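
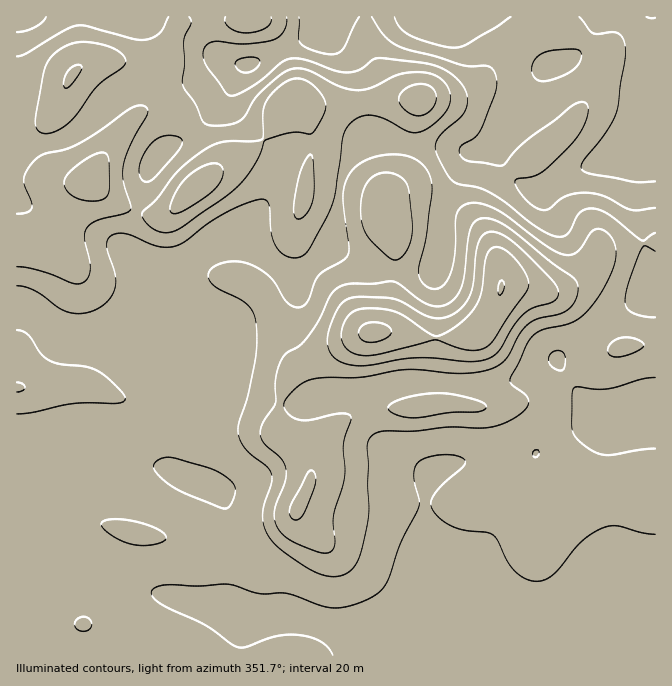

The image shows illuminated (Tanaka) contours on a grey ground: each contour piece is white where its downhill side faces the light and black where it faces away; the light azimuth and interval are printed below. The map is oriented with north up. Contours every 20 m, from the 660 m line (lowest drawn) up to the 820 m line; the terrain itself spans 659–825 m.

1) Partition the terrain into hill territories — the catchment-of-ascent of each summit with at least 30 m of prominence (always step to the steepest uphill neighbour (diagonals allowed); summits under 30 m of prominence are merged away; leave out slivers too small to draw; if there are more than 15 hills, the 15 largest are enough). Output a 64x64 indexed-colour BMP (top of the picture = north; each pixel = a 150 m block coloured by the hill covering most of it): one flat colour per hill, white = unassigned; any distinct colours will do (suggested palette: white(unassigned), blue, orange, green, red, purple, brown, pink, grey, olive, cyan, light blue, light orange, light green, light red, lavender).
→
<image width="64" height="64" href="data:image/bmp;base64,Qk12CAAAAAAAAHYAAAAoAAAAQAAAAEAAAAABAAQAAAAAAAAIAAATCwAAEwsAABAAAAAAAAAA////ALR3HwAOf/8ALKAsACgn1gC9Z5QAS1aMAMJ34wB/f38AIr28AM++FwDox64AeLv/AIrfmACWmP8A1bDFABERERERERERERERERERERERERERERERERERERERERERERERERERERERERERERERERERERERERERERERERERERERERERERERERERERERERERERERERERERERERERERERERERERERERERERERERERERERERERERERERERERERERERERERERERERERERERERERERERERERERERERERERERERERERERERERERERERERERERERERERERERERERERERERERERERERERERERERERERERERERERERERERERERERERERERERERERERERERERERERERERERERERERERERERERERERERERERERERERERERERERERERERERERERERERERERERERERERERERERERERERERERERERERERERERERERERERERERERERERERERERERERERERERERERERERERERERERERERERERERERERERERERERERERERERERERERERERERERERERERERERERERERERERERERERERERERERERERERERERERERERERERERERERERERERERERERERERERERERERERERERERERERERERERERERERERERERERERERERERERERERERERERERERERERERERERERERERERERERERERERERERERERERERERERERERERERERERERERERERERERERERERERERERERERERERERERERERERERERERERERERERERERERERERERERERERERERERERERERERERERERERERERERERERERERERERERERERERERERERERERERERERERERERERERERERERERERERERERERERERERERERERERERERERERERERERERERERERERERERERERERERERERERERERERERERERERERERERERERERERERERERERERERERERERERERERERERERERERERERERERERERERERERERERERERERERERERERERERERERERERERERERERERERERERERERERERERERERERERERERERERERERERERERERERERERERERERERERERERERERERERERERERERERERERERERERERERERERERERERERERERERERERERERERERERERERERERERERERERERERERERERERERERERERERERERERERERERERERERERERERERERERERERERERERERERERERERERERERERERERERERERERERERERERERERERERERERERERERERERERERERERERERERERERERERERERERERERERERERERERERERERERETMzMzMzERERERERERERERERERERERERERERERERERETMzMzMzMRERERERERERERERERERERERERERERERERETMzMzMzMxEREREREREREREREREREREREREREREREREzMzMzMzMzERERERERERERERERERERERERERERERERETMzMzMzMzMRERERERERERERERERERERERERERERERERMzMzMzMzMyEREREREREREREREREREREREREREREREREzMzMzMzMyIhEREREREiERERERERERERERERERERERETMzMzMzMyIiIREREREiIhERERERERERERERERERERERMzMzMzMyIiIiERERIiIiIREREREREREREREREREREREzMzMzMzIiIiIiEREiIiIhERERERERERERERERERERETMzMzMzMiIiIiIiIiIiIiIRERERERERERERERERERERMzMzMzMzIiIiIiIiIiIiIhEREREREREREREREREREREzMzMzMzMiIiIiIiIiIiIiERERERERERERERERERERETMzMzMzMyIiIiIiIiIiIiIRERERERERERERERERERERMzMzMzMzMiIiIiIiIiIiIhEREREREREREREREREREREzMzMzMzMyIiIiIiIiIiIiIRERERERERERERERERERETMzMzMzMzIiIiIiIiIiIiIhERERERERERERERERERERMzMzMzMzMyIiIiIiIiIiIiEREREREREREREREREREREzMzMzMzMzMiIiIiIiIiIiIhERERERERERERERERERESIiMzMzMzMzIiIiIiIiIiIiIREiIiIiIhERERERERERIiIiMzMzMzMzIiIiIiIiIiIiIiIiIiIiIREREREREREiIiIjMzMzMzMyIiIiIiIiIiIiIiIiIiIiERERERERESIiIiIzMzMzMzMiIiIiIiIiIiIiIiIiIiIhERERERERIiIiIiMzMzMzMzIiIiIiIiIiIiIiIiIiIiEREREREREiIiIiIjMzMzMzMiIiIiIiIiIiIiIiIiIiIhERERERESIiIiIiIiIiIjMzIiIiIiIiIiIiIiIiIiIiERERERERIiIiIiIiIiIiIjMiIiIiIiIiIiIiIiIiIiIhEREREREiIiIiIiIiIiIiIREiIiIiIiIiIiIiIiIiIiERERERESIiIiIiIiIiIiIREREiIiIiIiIiIiIiIiIiIRERERERIiIiIiIiIiIiIhEREREiIiIiIiIiIiIiIiIREREREREiIiIiIiIiIiIhEREREREiIiIiIiIiIiIiIhERERERESIiIiIiIiIiIiERERERERIiIiIiIiIiIiIiERERERER"/>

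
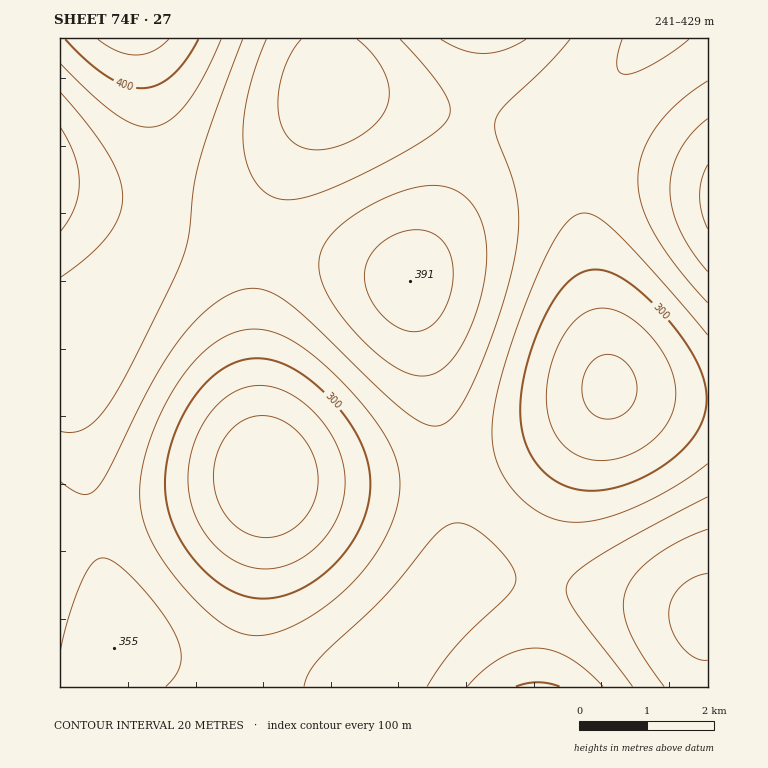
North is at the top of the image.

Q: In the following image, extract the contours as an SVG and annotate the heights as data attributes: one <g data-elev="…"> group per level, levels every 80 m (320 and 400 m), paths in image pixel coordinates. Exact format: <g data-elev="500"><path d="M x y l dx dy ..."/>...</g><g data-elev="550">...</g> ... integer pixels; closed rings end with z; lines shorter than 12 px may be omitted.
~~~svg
<g data-elev="320"><path d="M467 687l16-16 17-12 18-8 17-3 15 2 17 7 17 12 19 18"/><path d="M245 634l-17-7-19-14-22-22-20-24-13-21-8-18-5-19-1-20 4-27 9-31 14-30 17-27 17-19 18-15 19-9 18-2 21 4 22 12 25 20 28 27 22 27 15 24 9 22 2 22-4 25-12 27-16 26-22 24-27 22-29 16-25 8z"/><path d="M708 464l-37 25-43 21-34 10-15 2-13 0-16-4-13-7-14-10-11-12-9-14-6-13-4-15-1-16 2-23 7-29 12-39 15-44 14-32 14-26 11-16 11-8 6-1 9 2 8 5 12 9 41 43 54 63"/><path d="M357 39l16 16 12 18 4 17-2 17-10 15-18 14-21 10-21 4-15-3-11-6-8-12-4-15-1-20 5-21 7-19 11-15"/><path d="M689 39l-15 12-20 13-16 7-11 3-7-2-3-6 1-12 4-15"/></g><g data-elev="400"><path d="M65 39l21 21 20 16 19 9 16 3 16-3 15-9 13-15 13-22"/></g>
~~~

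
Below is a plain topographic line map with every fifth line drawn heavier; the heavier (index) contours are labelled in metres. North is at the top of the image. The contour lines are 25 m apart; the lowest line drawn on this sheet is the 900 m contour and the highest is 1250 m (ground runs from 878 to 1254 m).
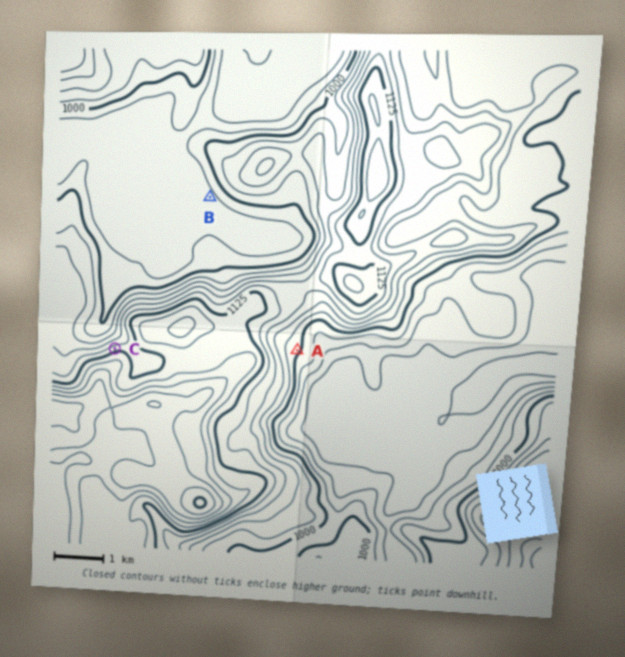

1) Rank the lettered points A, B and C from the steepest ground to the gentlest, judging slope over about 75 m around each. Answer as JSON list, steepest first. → ["C", "A", "B"]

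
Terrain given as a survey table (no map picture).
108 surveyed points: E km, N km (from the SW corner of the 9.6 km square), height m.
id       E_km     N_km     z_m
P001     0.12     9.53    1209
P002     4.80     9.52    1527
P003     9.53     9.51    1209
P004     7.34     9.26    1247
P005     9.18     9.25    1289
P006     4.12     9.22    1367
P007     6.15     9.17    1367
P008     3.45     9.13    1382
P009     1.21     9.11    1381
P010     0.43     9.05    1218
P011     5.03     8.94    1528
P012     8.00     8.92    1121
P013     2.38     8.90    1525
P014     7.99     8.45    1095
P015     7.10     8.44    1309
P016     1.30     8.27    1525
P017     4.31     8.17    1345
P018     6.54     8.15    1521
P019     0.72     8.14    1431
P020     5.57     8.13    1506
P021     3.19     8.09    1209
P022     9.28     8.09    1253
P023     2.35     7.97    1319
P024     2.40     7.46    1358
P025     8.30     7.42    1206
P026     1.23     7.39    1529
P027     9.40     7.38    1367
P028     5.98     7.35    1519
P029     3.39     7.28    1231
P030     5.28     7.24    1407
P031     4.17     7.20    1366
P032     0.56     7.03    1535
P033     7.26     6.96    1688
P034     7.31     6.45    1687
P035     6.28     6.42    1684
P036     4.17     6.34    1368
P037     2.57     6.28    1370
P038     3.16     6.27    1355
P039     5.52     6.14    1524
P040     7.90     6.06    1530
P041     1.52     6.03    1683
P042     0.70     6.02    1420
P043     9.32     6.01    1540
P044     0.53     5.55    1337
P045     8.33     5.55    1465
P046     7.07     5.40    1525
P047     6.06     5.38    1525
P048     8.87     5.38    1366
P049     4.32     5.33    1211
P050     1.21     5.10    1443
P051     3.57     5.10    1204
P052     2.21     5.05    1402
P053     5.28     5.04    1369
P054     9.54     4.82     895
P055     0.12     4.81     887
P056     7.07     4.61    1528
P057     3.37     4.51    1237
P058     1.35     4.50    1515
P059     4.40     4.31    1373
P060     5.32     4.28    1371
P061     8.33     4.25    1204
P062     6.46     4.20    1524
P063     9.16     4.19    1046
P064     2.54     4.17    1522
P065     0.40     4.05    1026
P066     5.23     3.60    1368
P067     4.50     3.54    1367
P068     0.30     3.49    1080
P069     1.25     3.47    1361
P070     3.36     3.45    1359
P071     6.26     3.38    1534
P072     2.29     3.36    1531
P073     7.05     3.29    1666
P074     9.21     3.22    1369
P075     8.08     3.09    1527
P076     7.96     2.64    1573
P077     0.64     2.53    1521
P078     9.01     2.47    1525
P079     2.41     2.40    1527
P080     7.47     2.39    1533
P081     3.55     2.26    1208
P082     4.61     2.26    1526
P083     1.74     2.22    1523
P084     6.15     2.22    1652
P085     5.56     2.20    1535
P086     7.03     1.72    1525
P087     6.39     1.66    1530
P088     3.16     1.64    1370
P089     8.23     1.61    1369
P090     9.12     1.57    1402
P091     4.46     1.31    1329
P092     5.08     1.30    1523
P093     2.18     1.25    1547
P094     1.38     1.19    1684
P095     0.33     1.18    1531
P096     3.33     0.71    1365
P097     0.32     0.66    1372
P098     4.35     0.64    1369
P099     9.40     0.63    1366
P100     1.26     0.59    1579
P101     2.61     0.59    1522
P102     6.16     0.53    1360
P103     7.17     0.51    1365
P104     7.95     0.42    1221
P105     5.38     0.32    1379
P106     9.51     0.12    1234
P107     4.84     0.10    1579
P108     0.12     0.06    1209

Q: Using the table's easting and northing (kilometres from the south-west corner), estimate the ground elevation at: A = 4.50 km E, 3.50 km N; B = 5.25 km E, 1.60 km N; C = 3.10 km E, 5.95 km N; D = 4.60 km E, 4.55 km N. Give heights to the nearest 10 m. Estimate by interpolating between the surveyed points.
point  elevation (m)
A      1370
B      1520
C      1360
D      1370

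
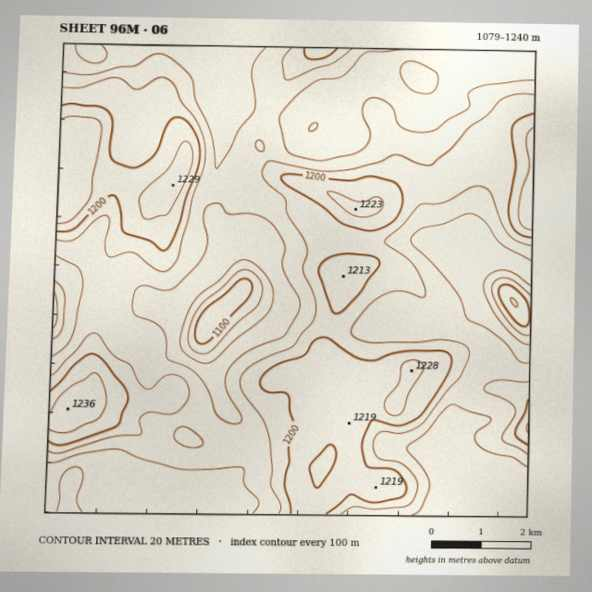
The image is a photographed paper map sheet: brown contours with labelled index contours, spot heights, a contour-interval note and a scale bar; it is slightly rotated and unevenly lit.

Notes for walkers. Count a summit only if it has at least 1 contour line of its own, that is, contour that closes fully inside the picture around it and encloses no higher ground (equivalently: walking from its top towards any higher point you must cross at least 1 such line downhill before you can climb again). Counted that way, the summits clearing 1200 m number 4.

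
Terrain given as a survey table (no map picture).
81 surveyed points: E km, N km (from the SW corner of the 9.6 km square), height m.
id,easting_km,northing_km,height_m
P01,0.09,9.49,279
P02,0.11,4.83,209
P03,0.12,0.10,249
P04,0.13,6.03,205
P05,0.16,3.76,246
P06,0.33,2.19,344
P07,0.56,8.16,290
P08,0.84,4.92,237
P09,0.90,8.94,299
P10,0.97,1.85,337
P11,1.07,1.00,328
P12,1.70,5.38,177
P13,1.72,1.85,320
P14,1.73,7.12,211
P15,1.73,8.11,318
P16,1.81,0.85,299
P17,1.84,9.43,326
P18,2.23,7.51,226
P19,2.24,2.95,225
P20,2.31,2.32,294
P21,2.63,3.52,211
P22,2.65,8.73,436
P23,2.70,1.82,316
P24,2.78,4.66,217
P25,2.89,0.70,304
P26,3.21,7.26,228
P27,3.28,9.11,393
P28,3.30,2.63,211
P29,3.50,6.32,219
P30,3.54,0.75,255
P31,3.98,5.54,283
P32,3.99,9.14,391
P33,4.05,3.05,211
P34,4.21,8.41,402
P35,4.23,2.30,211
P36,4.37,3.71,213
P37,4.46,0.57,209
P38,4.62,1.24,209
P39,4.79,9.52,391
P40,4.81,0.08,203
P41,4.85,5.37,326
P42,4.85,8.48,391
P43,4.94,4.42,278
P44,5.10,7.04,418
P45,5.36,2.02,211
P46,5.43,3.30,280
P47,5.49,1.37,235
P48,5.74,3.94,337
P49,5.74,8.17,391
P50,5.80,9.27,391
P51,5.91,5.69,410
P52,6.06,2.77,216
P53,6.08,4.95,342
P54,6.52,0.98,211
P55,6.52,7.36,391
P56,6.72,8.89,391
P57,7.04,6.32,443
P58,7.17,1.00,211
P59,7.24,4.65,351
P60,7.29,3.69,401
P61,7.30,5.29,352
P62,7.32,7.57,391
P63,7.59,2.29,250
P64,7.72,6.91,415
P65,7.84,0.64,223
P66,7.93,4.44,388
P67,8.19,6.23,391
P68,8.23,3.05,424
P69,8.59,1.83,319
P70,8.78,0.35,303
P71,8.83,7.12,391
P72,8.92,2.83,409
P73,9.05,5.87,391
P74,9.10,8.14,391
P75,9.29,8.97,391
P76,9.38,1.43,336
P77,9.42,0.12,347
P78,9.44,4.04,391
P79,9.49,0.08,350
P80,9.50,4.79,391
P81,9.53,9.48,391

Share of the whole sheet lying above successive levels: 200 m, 96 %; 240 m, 70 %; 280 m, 60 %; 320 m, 47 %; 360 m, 35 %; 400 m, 9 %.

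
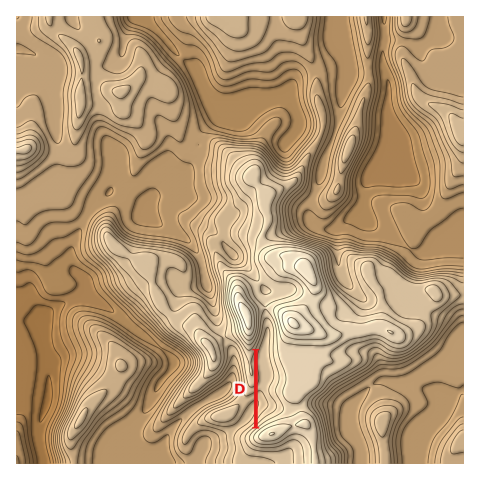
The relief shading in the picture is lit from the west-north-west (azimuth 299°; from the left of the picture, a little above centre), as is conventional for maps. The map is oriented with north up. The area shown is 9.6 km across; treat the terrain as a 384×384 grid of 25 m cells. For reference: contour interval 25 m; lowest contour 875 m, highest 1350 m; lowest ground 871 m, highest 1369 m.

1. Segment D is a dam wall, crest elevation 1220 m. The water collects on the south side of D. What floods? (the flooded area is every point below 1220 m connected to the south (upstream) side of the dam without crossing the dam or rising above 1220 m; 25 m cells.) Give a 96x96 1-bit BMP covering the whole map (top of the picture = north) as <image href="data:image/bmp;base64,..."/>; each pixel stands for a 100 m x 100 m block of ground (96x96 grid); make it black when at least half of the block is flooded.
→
<image width="96" height="96" href="data:image/bmp;base64,Qk2+BAAAAAAAAD4AAAAoAAAAYAAAAGAAAAABAAEAAAAAAIAEAAATCwAAEwsAAAIAAAAAAAAA////AAAAAAAAAAAAAAAAAAAAAAAAAAAAAAAAAAAAAAAAAAAAAAAAAAAAAAAAAAAAAAAAAAAAAAAAAAAAAAAAAAAAAAAAAAAAAAAAAAAAAAAAAAAAAAAAAAAAAAAAAAAAAAAAAAAAAAAAAAAAAAAAAAAAAAAAAAAAAAAMAAAAAAAAAAAAAAAPAAAAAAAAAAAAAAAPgAAAAAAAAAAAAAAPgAAAAAAAAAAAAAAPAAAAAAAAAAAAAAAPAAAAAAAAAAAAAAAOAAAAAAAAAAAAAAAPAAAAAAAAAAAAAAAPAAAAAAAAAAAAAAAPAAAAAAAAAAAAAAAPAAAAAAAAAAAAAAAPAAAAAAAAAAAAAAAOAAAAAAAAAAAAAAAOAAAAAAAAAAAAAAAOAAAAAAAAAAAAAAAOAAAAAAAAAAAAAAAOAAAAAAAAAAAAAAAOAAAAAAAAAAAAAAAGAAAAAAAAAAAAAAAGAAAAAAAAAAAAAAAGAAAAAAAAAAAAAAAEAAAAAAAAAAAAAAAAAAAAAAAAAAAAAAAAAAAAAAAAAAAAAAAAAAAAAAAAAAAAAAAAAAAAAAAAAAAAAAAAAAAAAAAAAAAAAAAAAAAAAAAAAAAAAAAAAAAAAAAAAAAAAAAAAAAAAAAAAAAAAAAAAAAAAAAAAAAAAAAAAAAAAAAAAAAAAAAAAAAAAAAAAAAAAAAAAAAAAAAAAAAAAAAAAAAAAAAAAAAAAAAAAAAAAAAAAAAAAAAAAAAAAAAAAAAAAAAAAAAAAAAAAAAAAAAAAAAAAAAAAAAAAAAAAAAAAAAAAAAAAAAAAAAAAAAAAAAAAAAAAAAAAAAAAAAAAAAAAAAAAAAAAAAAAAAAAAAAAAAAAAAAAAAAAAAAAAAAAAAAAAAAAAAAAAAAAAAAAAAAAAAAAAAAAAAAAAAAAAAAAAAAAAAAAAAAAAAAAAAAAAAAAAAAAAAAAAAAAAAAAAAAAAAAAAAAAAAAAAAAAAAAAAAAAAAAAAAAAAAAAAAAAAAAAAAAAAAAAAAAAAAAAAAAAAAAAAAAAAAAAAAAAAAAAAAAAAAAAAAAAAAAAAAAAAAAAAAAAAAAAAAAAAAAAAAAAAAAAAAAAAAAAAAAAAAAAAAAAAAAAAAAAAAAAAAAAAAAAAAAAAAAAAAAAAAAAAAAAAAAAAAAAAAAAAAAAAAAAAAAAAAAAAAAAAAAAAAAAAAAAAAAAAAAAAAAAAAAAAAAAAAAAAAAAAAAAAAAAAAAAAAAAAAAAAAAAAAAAAAAAAAAAAAAAAAAAAAAAAAAAAAAAAAAAAAAAAAAAAAAAAAAAAAAAAAAAAAAAAAAAAAAAAAAAAAAAAAAAAAAAAAAAAAAAAAAAAAAAAAAAAAAAAAAAAAAAAAAAAAAAAAAAAAAAAAAAAAAAAAAAAAAAAAAAAAAAAAAAAAAAAAAAAAAAAAAAAAAAAAAAAAAAAAAAAAAAAAAAAAAAAAAAAAAAAAAAAAAAAAAAAAAAAAAAAAAAAAAAAAAAAAAAAAAAAAAAAAAAAAAAAAAAAAAAAAAAAAAAAAAAAAAAAA="/>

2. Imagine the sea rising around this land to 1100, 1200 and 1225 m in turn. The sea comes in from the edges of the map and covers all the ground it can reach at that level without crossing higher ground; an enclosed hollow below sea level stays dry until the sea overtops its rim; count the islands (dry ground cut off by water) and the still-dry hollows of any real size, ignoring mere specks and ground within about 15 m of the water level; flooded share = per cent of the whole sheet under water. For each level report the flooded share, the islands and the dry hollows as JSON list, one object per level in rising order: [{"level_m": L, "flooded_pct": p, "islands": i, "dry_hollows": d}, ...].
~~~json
[{"level_m": 1100, "flooded_pct": 63, "islands": 2, "dry_hollows": 0}, {"level_m": 1200, "flooded_pct": 87, "islands": 1, "dry_hollows": 0}, {"level_m": 1225, "flooded_pct": 90, "islands": 1, "dry_hollows": 0}]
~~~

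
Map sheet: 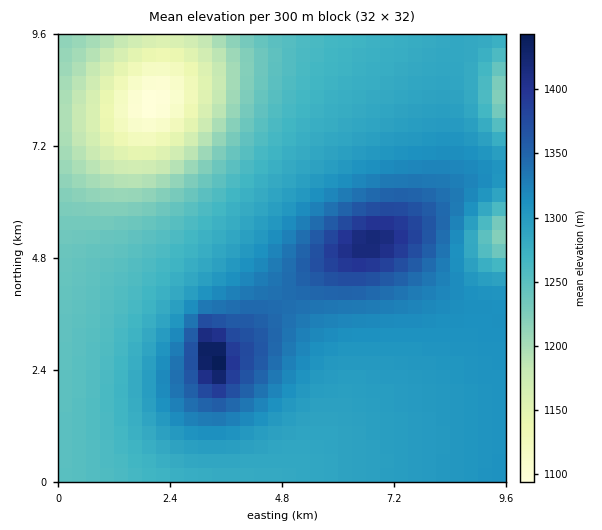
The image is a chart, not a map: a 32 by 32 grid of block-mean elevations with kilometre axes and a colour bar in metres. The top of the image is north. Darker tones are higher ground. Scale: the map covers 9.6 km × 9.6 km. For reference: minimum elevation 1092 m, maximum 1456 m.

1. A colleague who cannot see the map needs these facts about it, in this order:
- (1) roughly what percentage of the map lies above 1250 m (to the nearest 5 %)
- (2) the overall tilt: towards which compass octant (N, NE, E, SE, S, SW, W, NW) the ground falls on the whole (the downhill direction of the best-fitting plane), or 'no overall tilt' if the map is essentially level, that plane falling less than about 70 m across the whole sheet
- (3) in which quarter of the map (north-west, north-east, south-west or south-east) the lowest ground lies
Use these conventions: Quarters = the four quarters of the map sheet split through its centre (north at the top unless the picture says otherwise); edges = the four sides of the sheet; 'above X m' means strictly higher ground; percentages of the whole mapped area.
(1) About 80 % of the map lies above 1250 m.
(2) Overall the map slopes down towards the north-west.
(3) Look to the north-west quarter for the lowest ground.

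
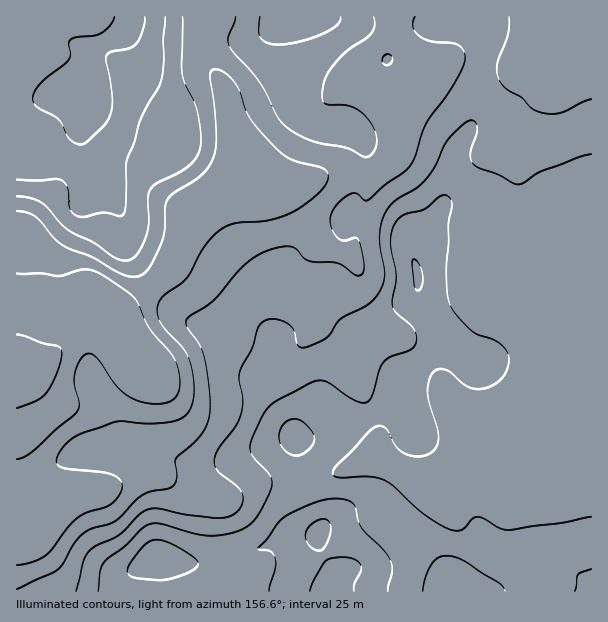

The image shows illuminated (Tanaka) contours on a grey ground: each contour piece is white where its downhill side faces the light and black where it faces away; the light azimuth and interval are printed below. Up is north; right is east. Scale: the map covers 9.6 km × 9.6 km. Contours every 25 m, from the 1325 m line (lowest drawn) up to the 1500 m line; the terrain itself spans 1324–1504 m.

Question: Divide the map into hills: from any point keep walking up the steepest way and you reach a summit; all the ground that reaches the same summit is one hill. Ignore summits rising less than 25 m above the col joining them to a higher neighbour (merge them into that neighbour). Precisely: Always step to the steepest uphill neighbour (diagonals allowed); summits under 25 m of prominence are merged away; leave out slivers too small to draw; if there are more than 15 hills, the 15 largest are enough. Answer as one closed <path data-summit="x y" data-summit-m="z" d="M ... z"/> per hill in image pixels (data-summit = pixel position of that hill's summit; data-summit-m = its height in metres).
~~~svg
<path data-summit="329 591" data-summit-m="1504" d="M591 16l-195 0 2 16 16 18 0 10-6 17 0 36-18 45-16 20-27-6-12 0-32 10-48 22-27 0-15 6-9 6-22 21-19 36-22 22-19 15-21 9-9-3-12 3 0-17-3-2-11-2-31-12-19 1 1 305 388 0 5-23 2-30 22-33 5-30 19-17 14-19 23-24 18-12 10-9 18-27 17-18 0 60-26 63-21 30-7 24-2 21 6 10 18 21 4 13 62-1z"/><path data-summit="83 92" data-summit-m="1464" d="M207 16l-191 1 1 269 18 0 45 15 0 18 7-3 9 3 9-1 17-8 12-9 29-28 19-36 23-22 21-51 3-15 0-39-3-17-4-10-11-14-7-19 0-17z"/><path data-summit="282 21" data-summit-m="1432" d="M395 16l-187 1-4 16 0 17 7 19 11 14 4 10 3 17 0 39-3 15-20 45 0 7 16-11 38-3 67-28 20-2 27 6 8-8 8-12 18-45 0-36 6-17 0-10-16-18z"/><path data-summit="456 591" data-summit-m="1494" d="M558 350l-17 18-18 27-10 9-18 12-23 24-14 19-19 17-5 30-22 33-2 30-4 15 1 8 122-1-3-12-18-21-6-10 0-14 9-31 6-11 11-10 30-72z"/>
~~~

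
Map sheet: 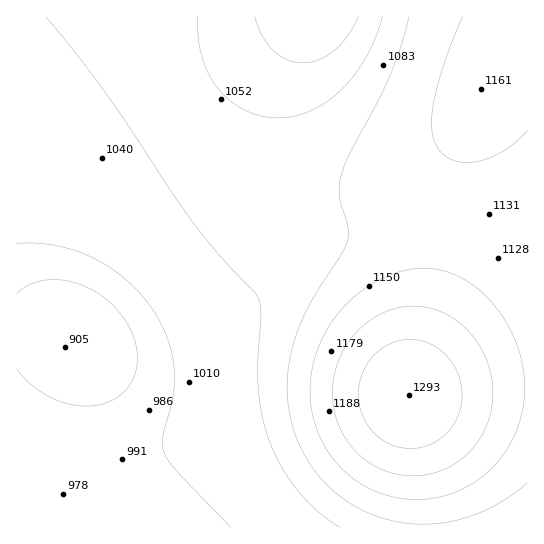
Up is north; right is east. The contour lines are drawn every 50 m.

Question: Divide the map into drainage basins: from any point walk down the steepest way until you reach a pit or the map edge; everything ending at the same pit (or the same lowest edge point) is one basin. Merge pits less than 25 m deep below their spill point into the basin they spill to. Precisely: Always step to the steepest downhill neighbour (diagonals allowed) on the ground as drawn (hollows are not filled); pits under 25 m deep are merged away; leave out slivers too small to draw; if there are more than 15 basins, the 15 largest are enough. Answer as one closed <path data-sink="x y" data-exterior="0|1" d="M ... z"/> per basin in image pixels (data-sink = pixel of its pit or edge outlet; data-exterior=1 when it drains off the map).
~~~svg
<path data-sink="65 347" data-exterior="0" d="M527 16l-28 1-7 38-17 51-15 25-25 26-21 15-23 11-21 6-25 4-39-1-32-8-37-19-26-20-23-26-19-29-16-37-8-37-129 1 1 511 407-1-3-54-12-78 54-6 65-3z"/><path data-sink="311 17" data-exterior="1" d="M498 16l-352 0-1 6 12 41 18 36 18 27 29 29 28 18 28 12 28 7 39 1 30-5 39-16 21-15 20-19 14-21 11-24 16-54z"/><path data-sink="527 527" data-exterior="1" d="M527 387l-64 2-54 6 12 78 4 55 103-1z"/>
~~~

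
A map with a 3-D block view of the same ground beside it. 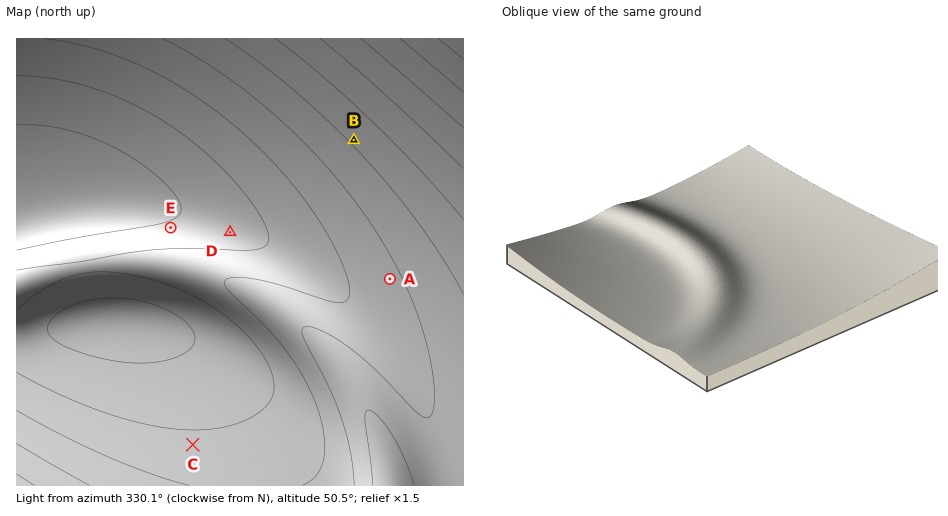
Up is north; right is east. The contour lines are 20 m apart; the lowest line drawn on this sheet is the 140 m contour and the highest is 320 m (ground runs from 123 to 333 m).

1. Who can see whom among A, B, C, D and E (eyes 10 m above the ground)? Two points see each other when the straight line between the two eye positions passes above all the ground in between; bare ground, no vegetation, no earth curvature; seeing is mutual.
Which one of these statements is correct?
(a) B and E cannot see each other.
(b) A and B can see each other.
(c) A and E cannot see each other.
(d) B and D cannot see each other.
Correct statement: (b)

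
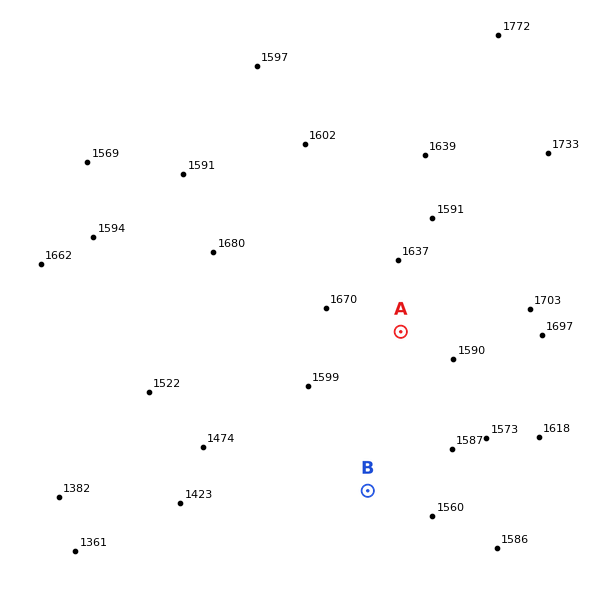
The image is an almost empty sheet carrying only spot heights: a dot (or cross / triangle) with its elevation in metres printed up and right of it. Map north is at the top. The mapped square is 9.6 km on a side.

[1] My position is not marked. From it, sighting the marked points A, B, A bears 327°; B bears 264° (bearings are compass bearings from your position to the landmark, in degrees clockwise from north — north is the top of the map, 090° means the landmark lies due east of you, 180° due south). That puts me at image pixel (495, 477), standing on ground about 1570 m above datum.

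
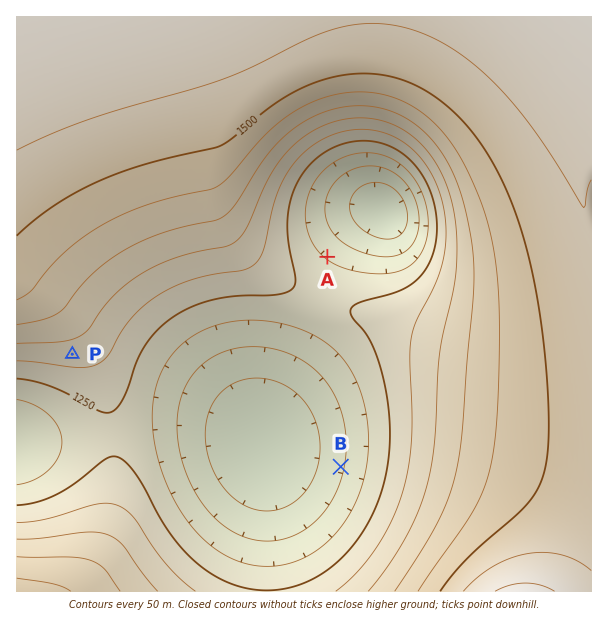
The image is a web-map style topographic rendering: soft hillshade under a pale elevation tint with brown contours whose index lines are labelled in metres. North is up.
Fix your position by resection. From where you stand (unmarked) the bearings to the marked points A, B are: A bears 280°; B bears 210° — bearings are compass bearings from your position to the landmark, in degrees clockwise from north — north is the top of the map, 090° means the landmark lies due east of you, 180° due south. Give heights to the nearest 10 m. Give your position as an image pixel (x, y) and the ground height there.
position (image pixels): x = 450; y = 278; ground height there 1330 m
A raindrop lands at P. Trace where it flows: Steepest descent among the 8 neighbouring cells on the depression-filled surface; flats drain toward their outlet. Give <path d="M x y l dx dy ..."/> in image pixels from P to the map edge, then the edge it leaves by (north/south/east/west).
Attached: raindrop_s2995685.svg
<path d="M72 354l0 35-48 48-3 1-4 0"/>
exit: west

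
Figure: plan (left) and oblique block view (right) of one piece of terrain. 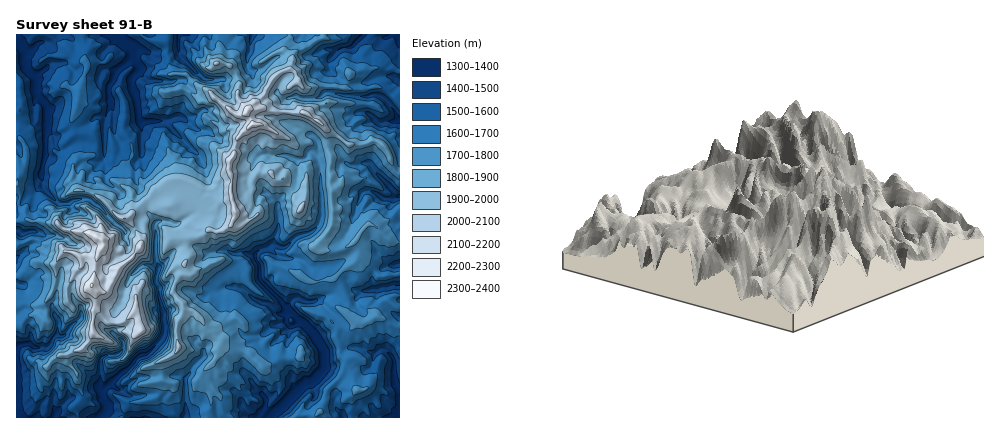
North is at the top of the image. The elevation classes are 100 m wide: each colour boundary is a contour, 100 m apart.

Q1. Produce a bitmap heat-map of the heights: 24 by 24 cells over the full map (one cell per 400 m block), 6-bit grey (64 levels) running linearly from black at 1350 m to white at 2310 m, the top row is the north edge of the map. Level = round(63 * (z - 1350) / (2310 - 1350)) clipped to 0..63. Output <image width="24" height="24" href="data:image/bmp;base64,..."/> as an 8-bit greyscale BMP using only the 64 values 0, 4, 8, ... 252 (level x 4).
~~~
<image width="24" height="24" href="data:image/bmp;base64,Qk12BgAAAAAAADYEAAAoAAAAGAAAABgAAAABAAgAAAAAAEACAAATCwAAEwsAAAABAAAAAAAAAAAAAAEBAQACAgIAAwMDAAQEBAAFBQUABgYGAAcHBwAICAgACQkJAAoKCgALCwsADAwMAA0NDQAODg4ADw8PABAQEAAREREAEhISABMTEwAUFBQAFRUVABYWFgAXFxcAGBgYABkZGQAaGhoAGxsbABwcHAAdHR0AHh4eAB8fHwAgICAAISEhACIiIgAjIyMAJCQkACUlJQAmJiYAJycnACgoKAApKSkAKioqACsrKwAsLCwALS0tAC4uLgAvLy8AMDAwADExMQAyMjIAMzMzADQ0NAA1NTUANjY2ADc3NwA4ODgAOTk5ADo6OgA7OzsAPDw8AD09PQA+Pj4APz8/AEBAQABBQUEAQkJCAENDQwBEREQARUVFAEZGRgBHR0cASEhIAElJSQBKSkoAS0tLAExMTABNTU0ATk5OAE9PTwBQUFAAUVFRAFJSUgBTU1MAVFRUAFVVVQBWVlYAV1dXAFhYWABZWVkAWlpaAFtbWwBcXFwAXV1dAF5eXgBfX18AYGBgAGFhYQBiYmIAY2NjAGRkZABlZWUAZmZmAGdnZwBoaGgAaWlpAGpqagBra2sAbGxsAG1tbQBubm4Ab29vAHBwcABxcXEAcnJyAHNzcwB0dHQAdXV1AHZ2dgB3d3cAeHh4AHl5eQB6enoAe3t7AHx8fAB9fX0Afn5+AH9/fwCAgIAAgYGBAIKCggCDg4MAhISEAIWFhQCGhoYAh4eHAIiIiACJiYkAioqKAIuLiwCMjIwAjY2NAI6OjgCPj48AkJCQAJGRkQCSkpIAk5OTAJSUlACVlZUAlpaWAJeXlwCYmJgAmZmZAJqamgCbm5sAnJycAJ2dnQCenp4An5+fAKCgoAChoaEAoqKiAKOjowCkpKQApaWlAKampgCnp6cAqKioAKmpqQCqqqoAq6urAKysrACtra0Arq6uAK+vrwCwsLAAsbGxALKysgCzs7MAtLS0ALW1tQC2trYAt7e3ALi4uAC5ubkAurq6ALu7uwC8vLwAvb29AL6+vgC/v78AwMDAAMHBwQDCwsIAw8PDAMTExADFxcUAxsbGAMfHxwDIyMgAycnJAMrKygDLy8sAzMzMAM3NzQDOzs4Az8/PANDQ0ADR0dEA0tLSANPT0wDU1NQA1dXVANbW1gDX19cA2NjYANnZ2QDa2toA29vbANzc3ADd3d0A3t7eAN/f3wDg4OAA4eHhAOLi4gDj4+MA5OTkAOXl5QDm5uYA5+fnAOjo6ADp6ekA6urqAOvr6wDs7OwA7e3tAO7u7gDv7+8A8PDwAPHx8QDy8vIA8/PzAPT09AD19fUA9vb2APf39wD4+PgA+fn5APr6+gD7+/sA/Pz8AP39/QD+/v4A////AAwYECggCCAsLDgsRFRAGAwMOExIMDAgDBQ0LDAsCCBAUFREWFxELBgcCCBESFQ4FBRQUFw4FBhMaGhMaGhUOEw8GAgkTExAECRcfHxwOEgsaIhsXHRkWGBQUDAQTEg0GBQgTIioiGx4LGSUaHxwXFBEUCQcTDwsKEBUPFCwqJzIiESMhIBoWDwkHAw8WFhMTFRoVHiYuLDEcESYiGhgVDwQFERUXFxgSFRkeJzI0Ki4aGyIYFBMPCgYJDhMVEBARERYgKjg2LCcaHyMdFRIRBxEVFhYVEg0LExklKzMzMiQXHykjHhYQCxQVFRYXGBMMEBgmLDE5LC8eJCchGhUMCAsUHR0bGxUUDBEfKzY2JiogJicpKCccFBEUFh8bHRsYFBYjICYjJyoiJCYnKDArIRYjGxwbGBoVEBASFRoiISUmKCcnKC8nIBonIB0bExALEQgQHRwaGxsiJycmKC4mISQkHx4dFBAMEwYNFhQQEhIWICEbJC8lJychHh4bFQ8YEQcJEBANDw0PFxUVIy8mIiAfGh8cGRgbDwYIDg8LDQoMEA4WHCktKSskHiQhHRwTDQUHEA0HCwUFBwsUHio1MSckKicYEwoGDAMFEBAHCQQMEREaJS41MSgoJSAYEQ8JCQMNERAGCAMPFxogIyMjKSYmIBcVEA0NBQMLDg8GAwIJEhQTHB8YICopGBAWFA8KAgcJDQ8JBQEGDQkYIh0TGyAhFAsODg0JAgUICwwGAgQJDAcQFRUOExkYFxIKBgcEA=="/>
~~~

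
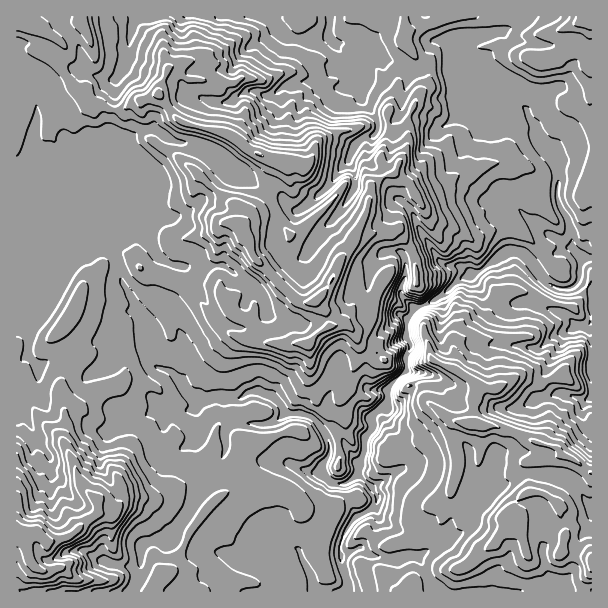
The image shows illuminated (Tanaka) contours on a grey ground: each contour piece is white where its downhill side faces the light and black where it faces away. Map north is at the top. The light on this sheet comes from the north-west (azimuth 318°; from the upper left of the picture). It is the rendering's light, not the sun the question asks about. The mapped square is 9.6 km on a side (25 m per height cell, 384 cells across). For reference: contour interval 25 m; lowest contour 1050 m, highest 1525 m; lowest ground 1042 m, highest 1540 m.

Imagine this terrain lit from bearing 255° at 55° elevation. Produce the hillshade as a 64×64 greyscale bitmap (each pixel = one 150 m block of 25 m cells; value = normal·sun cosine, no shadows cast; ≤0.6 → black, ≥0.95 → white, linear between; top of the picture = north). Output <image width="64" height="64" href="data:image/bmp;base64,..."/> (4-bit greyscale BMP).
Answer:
<image width="64" height="64" href="data:image/bmp;base64,Qk12CAAAAAAAAHYAAAAoAAAAQAAAAEAAAAABAAQAAAAAAAAIAAATCwAAEwsAABAAAAAAAAAAAAAAABEREQAiIiIAMzMzAERERABVVVUAZmZmAHd3dwCIiIgAmZmZAKqqqgC7u7sAzMzMAN3d3QDu7u4A////AKmYiZh4dnq5iJmIiZmZmad5qJzcy7p3q7qqqqqqqry6zKh5hmZkSLuIiIiZmZial4umjcu6qni8uZmaq6mavN7cmHUiNWZou5d4iIiZmZqXm4Stu6iZit3Kh4q8uYqq79pWhjA3qGiqiIeIiZmZmoi6ZLyZmaqru7uoiby3nKneuIc0VnqlR6mZmImZmZmZmrlVq7zKmqq6u8uonKacqKuZqWVFaYNImZqpiZmZmamaqWWsvLqqqaq8y7mbl5uniZmFaYRIc0iZmqmJmZmZqqqqdJy5mqqqmau7y6l4q6dnd1N6p2hyJ5mJqpiZmZmqqpmFWqeLy6qqq6zcuHiql2Y1VZuZqHQUeIiaqYmZmaqqmZdGqb3Lqqqqq8yoiKqXVTVnqZu4djNoiImpmZmZqqqZh3hnzsu6qpmqvKmZqpZWM1iqzbdmQ1eIeKqZmZmqqYd2eFTO27q7mamru6mpdXkzWKzrdXhCRoiImqmZmZmHZDaISO7KqryomZq7qXdnrDNYvthVmCFHiIiaqpmZiHUzioeszcqqvLiZmruoiJrNM2nOtEimIleJiZmqmYiHZljdRc7Ku7q9yJmau6mau8o1id6DR4U0aJmZmZqoiIiZdsw0ztqqur3JmZq8uqqqYSaL7EI2h2Z4mZmZmqmJmaqGinau2qqrzbiamru7upQARq3YM0aZh3iZmaqauZiZqpR6lo3aqqvNqaqavMuXQBR4vbY0aJmYiJmZmpqoiJmpYpyVa8urvMy7upqqhmUyRprLl1aIiZmImYiamIiImpc3y5VJy8zM3cy5dlRGdkRXmqmpeIiJmYmYiKqZmZhnmKzLkzmr3t3bmYZDRWiXVWmqmrmHeJmYiJiImpiZl1m8y6qFVnz/7aeKpkZ3iZdlV7mbuXeImZiJmHiZmZmHndu5mpiFTP/riKu4eGZol3d1qZu3aJmZiJmGirqqh5rN3Kmap1Rd7amZrMmYZGiHmmGYm6h4mZmIiHerqqmZm7zMqIqoiEXKmazMpniGVoqnAJiaqYiZqYdnmruqqpmqvM2mebqakwjv7rdFeIdUaZQAmaqqmZmahnmqqru6mavMzKVpu6uiC//IZFaIdlRYlhCJqqqZmJmGm6qau7uqu8y7lFm7qoEI/2WGZ4h1RXd4MHq6mZmYmXebqZvMzMu7u7uESMyHQAj/WJZ4h3d3dmdTiryoiIiZd6upq8zMqqmqmZhnumVQDPxJmHd3iIYzZ2aavLl4iJmHq6qrzLqqmaqau6mGZSEM+DiXZVZ4hlRGiJmry4eIiIirqrzLu6mZqrvLmGV3EAvGJ6dVZ4iGVXmFmZq7l3iIirqqvLvKmZm8zLl1Z4gQJahZp0WIiId4mVGZmryoeIeLuqvLvMmJmt3KqVR4iEApg2uWR6mImXZnVJmZq7l3eKuqu7q8uYid7Haqc1iJcG6hA5dZyph0I3mamZmruod5vLq6mbunit7XV6ulN4qiLbIANpy4h0JbqJyZmZq6mHrMmYiau5i97XRoq8g1eaYqoQA2m6iHNbyVnJmZmaqpi8p3maq7q9/XRomrykNol0qABHioeZda2nV6mZmZmZmbqXm6qry87pNYmZvLdFaHilBZd5dGmbyndpqZmZmZmaqpi8qqzc3rVIqYmrunVomYArpolkWLyod5vJmZmZmZmambuqvezMlEi5d5qrl3iXIJt3h2Z5qXeJrLmZmZmZmZmaqqrO7Lp1WJiHeauoaIcEuWZVZ4mYiaicuZmZmZmZmZmqq97bqYZXdpqHm7lVdim2RVVoiYirlr2pmZmZmZmZmau7zMu6hmZnmqhqy2NljII1VXiImqpo3KiZmZmZmZmZq8y7zKhmd4l3qnfMYUnKMUVWiJmqqGvcuJmZmZmZmZmrzcu5dniZqnZ6pq2DerYTVmeImaqoa9y4mZmZmZmZmave24Zom7u6hkaYnZaJgxRneIiaqahqzMiZqZmZmZmZrN7IVom8zMqVIma8iqdDNXiIiJmZl2rLyJqpmZmZmZq97IVoq93cqpUAJsuqpyNVaJmZmYh2ervImqmZmZmZq83Id5rN7Jd2dyAlq7qIIVZniJmZh2ebu7iaqZmZmZq8uYmavO2lNFZ5USSKqYhQR3d4mZl3eaurt5qpmZmpq8uZu7zdyCI1ZppiNWeqqnEnmHiZmYeKqqvHiqmpmZq7ur3cu6lkMzZ3mENodVq6ciaZiJmZiJqqu8iKuqqqm7u6vthmZmZTRoiHMlZle7mFRneJmZmZqqu7uIq5q7qavLm8hWd2aHI2iHZFd3e9l6dWVomZmZmqu7u4mqmruWe9u7hXh4iJYkeYdleIicyYuURXmZmZmqq7qqiaqruWV7yrtViaqWVWd4h2aImau5mqZEeZmZmqqrq7uqqruYVYqqy3eaqYh2hkV4iImZmrqZmEN5mZqqu6qszKqruYeIiazMqImYZ4dEZmZ3iZibqpmpVImaqrzMqZvMqruoiadorN24eIhkVDVnZniZiaqqqrhViaq7zcupiru7uqmKpWes3aeIh0M1ZWd3iIeKqau7l1aaqrvMupmZqruruIuEZ5zMhXiGQyV2aImIeKqqvMlVd5qqqqupqqqqu7uXq2R2i8t0eGVFVVZ5mYeLuqq8uFaJmqqqq7u6qru6mInJNHZ6uVN3RFZWVXqql5u6qqu5eIiaqqq7u7u7u5mYi8cldmiHVFVEVlVnq6qXi7qqmrh6qZmqmZqqqr3L"/>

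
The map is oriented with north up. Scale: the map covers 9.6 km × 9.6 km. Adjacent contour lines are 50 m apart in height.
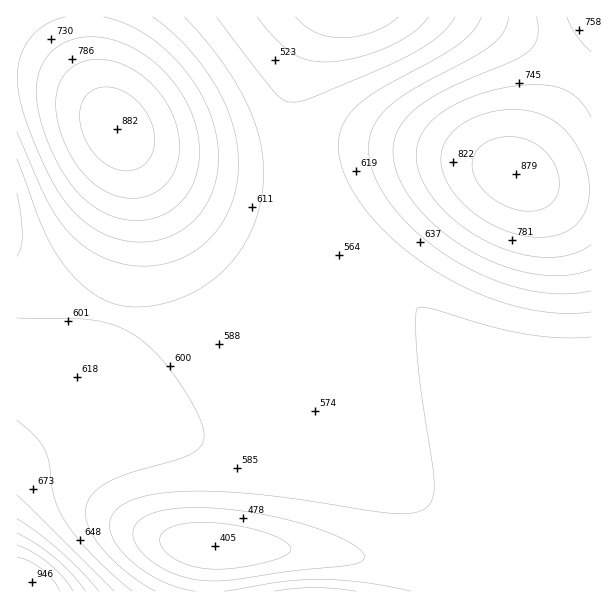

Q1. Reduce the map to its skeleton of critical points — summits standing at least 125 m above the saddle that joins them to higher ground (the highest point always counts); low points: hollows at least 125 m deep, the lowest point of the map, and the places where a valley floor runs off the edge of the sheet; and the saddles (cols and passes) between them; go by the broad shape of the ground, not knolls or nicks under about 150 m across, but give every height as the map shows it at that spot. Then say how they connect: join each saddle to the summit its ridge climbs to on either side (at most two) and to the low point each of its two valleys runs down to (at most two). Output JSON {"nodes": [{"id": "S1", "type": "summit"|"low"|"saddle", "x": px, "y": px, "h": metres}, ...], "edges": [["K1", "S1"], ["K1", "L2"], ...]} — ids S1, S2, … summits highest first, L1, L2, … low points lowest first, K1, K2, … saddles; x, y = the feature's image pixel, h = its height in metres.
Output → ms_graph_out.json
{"nodes": [
{"id": "S1", "type": "summit", "x": 30, "y": 581, "h": 946},
{"id": "S2", "type": "summit", "x": 117, "y": 129, "h": 882},
{"id": "S3", "type": "summit", "x": 516, "y": 174, "h": 879},
{"id": "L1", "type": "low", "x": 215, "y": 546, "h": 405},
{"id": "L2", "type": "low", "x": 347, "y": 17, "h": 412},
{"id": "K1", "type": "saddle", "x": 584, "y": 74, "h": 737},
{"id": "K2", "type": "saddle", "x": 113, "y": 314, "h": 598},
{"id": "K3", "type": "saddle", "x": 299, "y": 173, "h": 567}],
"edges": [["K1", "S3"], ["K1", "L1"], ["K1", "L2"], ["K2", "S1"], ["K2", "S2"], ["K2", "L1"], ["K3", "S2"], ["K3", "S3"], ["K3", "L1"], ["K3", "L2"]]}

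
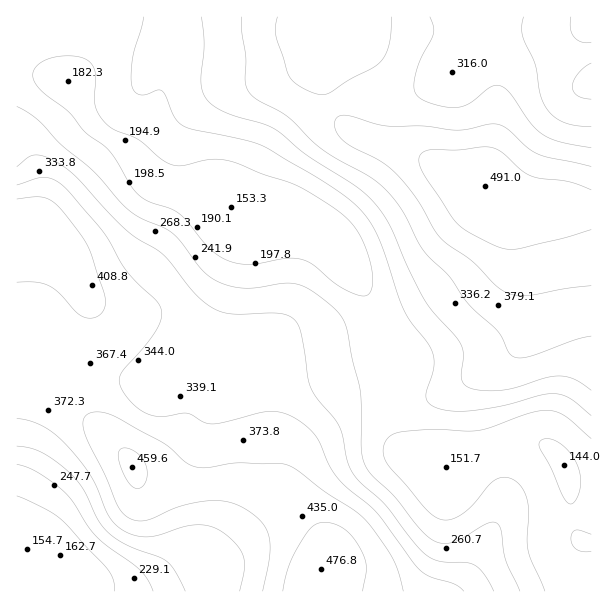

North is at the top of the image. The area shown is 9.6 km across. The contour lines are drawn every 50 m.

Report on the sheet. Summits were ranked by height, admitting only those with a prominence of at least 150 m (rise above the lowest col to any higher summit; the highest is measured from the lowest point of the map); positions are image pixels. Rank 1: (485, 186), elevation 491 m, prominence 347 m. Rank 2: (321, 567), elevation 477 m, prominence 247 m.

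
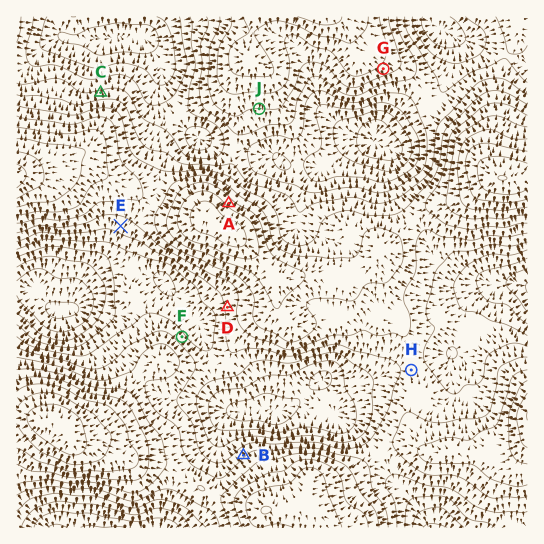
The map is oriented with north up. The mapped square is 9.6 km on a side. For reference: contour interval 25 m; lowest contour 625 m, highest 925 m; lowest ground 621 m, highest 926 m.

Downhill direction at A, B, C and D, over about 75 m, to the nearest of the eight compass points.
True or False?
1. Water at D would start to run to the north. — False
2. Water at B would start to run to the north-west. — True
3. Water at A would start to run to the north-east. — True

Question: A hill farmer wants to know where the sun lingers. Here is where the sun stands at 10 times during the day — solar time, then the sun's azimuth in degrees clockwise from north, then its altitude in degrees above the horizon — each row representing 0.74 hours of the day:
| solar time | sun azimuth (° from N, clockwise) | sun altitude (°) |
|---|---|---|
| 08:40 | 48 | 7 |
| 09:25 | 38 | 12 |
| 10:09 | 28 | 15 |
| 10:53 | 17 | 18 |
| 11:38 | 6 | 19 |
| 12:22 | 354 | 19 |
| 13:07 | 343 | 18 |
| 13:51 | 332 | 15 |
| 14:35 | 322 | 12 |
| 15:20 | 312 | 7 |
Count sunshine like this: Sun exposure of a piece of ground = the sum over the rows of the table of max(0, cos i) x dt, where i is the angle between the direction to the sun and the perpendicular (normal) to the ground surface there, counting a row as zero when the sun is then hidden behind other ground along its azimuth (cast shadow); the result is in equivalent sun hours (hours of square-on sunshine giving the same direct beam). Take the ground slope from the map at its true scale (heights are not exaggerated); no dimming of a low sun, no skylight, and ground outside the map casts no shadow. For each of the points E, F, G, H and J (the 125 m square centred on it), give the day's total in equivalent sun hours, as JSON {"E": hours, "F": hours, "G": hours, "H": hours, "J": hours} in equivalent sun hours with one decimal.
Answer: {"E": 1.4, "F": 2.3, "G": 1.2, "H": 1.9, "J": 1.3}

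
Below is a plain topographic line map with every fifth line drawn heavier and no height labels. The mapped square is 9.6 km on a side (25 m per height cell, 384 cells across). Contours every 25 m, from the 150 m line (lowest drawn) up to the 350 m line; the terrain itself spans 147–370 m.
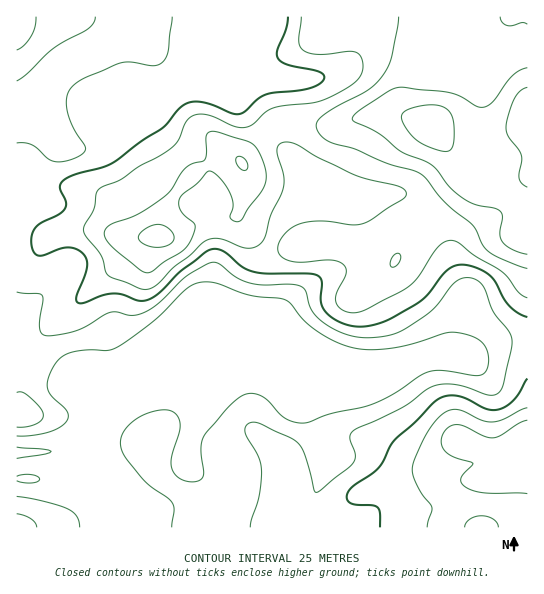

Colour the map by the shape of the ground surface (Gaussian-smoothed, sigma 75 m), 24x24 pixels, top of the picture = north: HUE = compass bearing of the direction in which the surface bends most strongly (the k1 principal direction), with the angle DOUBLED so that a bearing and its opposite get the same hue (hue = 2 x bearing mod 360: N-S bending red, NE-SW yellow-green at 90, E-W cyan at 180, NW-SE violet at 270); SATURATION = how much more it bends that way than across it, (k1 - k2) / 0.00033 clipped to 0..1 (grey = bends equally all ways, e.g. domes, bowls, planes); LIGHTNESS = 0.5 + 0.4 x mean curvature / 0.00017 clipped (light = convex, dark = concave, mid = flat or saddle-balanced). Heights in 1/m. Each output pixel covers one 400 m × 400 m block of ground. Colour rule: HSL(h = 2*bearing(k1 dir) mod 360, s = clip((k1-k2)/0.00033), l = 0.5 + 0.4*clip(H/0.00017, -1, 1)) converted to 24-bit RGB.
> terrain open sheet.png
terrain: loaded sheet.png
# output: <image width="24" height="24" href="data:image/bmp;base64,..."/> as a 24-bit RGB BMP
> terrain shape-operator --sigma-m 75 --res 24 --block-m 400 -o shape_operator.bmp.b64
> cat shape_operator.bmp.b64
<image width="24" height="24" href="data:image/bmp;base64,Qk32BgAAAAAAADYAAAAoAAAAGAAAABgAAAABABgAAAAAAMAGAAATCwAAEwsAAAAAAAAAAAAAUEMhXXInZac+fZlqiIl5fGdtPEdjX7xevq2VaFqjTlahx4t+yYUtKGV2tXR+q3JQPWhYXqWNqo6CUICKULaPqdF+zTyTe2+DS8bGX920VsWoZZSSh2VwhERiYaBYT9yRa51ufmJwV1NrlGJv7LOpHbq5I1265ajmroXSOI99mVNFml1NiJ1BtZsqqokrpH4jzs79tKfyk2jMg1OdkFKElWaVit2IRJSEe0hbiHNlWWBtX3hn3uScbtHCD0JfaJxJz1aTzFPQfXGujaGzVra5bMfPdofYTlrdMDMAQEEAcmogf0xzj1Wqs4+lxdiMNFxyW1WNnXOId1t6YK2Kv/DCxlDIQyBVZHQ9VJBAY52HhGys1kiX0qBpN9lzljqllUgudu+FKfrBJ9C6NKOcPZKsm6jI5crUWUbAM3OnlWC/l5TJnPDNYcWcuherb03TjqrcfZLVdYW3RFekiXbP3O/pj7HzZEH/5dD71d32iI/2e1Leb06rSntpOZswtbdNxF6EP0B1NYJ1qcKOycVxWS41YGg5QZc1TZU5R4h0kWukalGhY7WL0OusWp2iFBY92cE+/+MjVUwrXT5ChFRdaox1epZxc4BUiXBVgHt8TYFsYLU6rmc6hUlnf4B8e4Fuc4FVSHQyHGAbRIddctKHsNKHlSJeNAws5+Ed2Kp0j1lSPk9Le4FacaZVYYJvgH9/gIB/gIB/f4B/eoRpgnhtgH9/gIB/gH5+gnVkgn1JZ35DKWkbZpgHZFEHOBkRVzxmv9KLvHqJ1URqd2RQQ49YqqJiLYIuXIFpf4B/f4B/f4B/f4CAgH+AgH9/gl1jYw8IbTYAjpMPU4wXGokfV49IeX1UXzpXQIFQnMw1eVd+3HK5zpaxWJ14UkyG2n86BmgRTIFof4B/gH9/gH9/gH9+gFJrcwBA1iBju96xm9bPla7CVqdzI4ZKRGyZd1SxjUtutp4nPoE/PqWi6qHU3XegSDBM7Vgswv8hADMZSHZDfWJHcT4XZ1gMO0MWFzi52Nnz5N3u0JbGkHptqIeFZ7KEE2JgRS9qtjCF0L2er6d7GolIK3V7/XC94lHtl5bU+dzSGXVzBywZZx5QyDpBwap2QYY4AUoTA6IMw6db2ny126LGia+msYKOOyJOHhUdXoQmvtxgwmyjvWpWDyQeW1Mf1HtAr7Np+opm7neeDIaPCRMqmtWQiazgxZb5vaPqE72CHag0Tatoyp6jzJ60n1KwoAbXcRXbbM+eqMdXW1ex5KXlaSP7Vn3qyuXztrL139f039T3zUr/ADDNle+mIM22LYjDwrzs1NL5e5jwa2TKqoKWyH+JrkazUSmMQWHLrLbj0s7tWJuXX5tYZECjTcWiXMhdT4eY2LOEuyxBzynUc3Xd2bykP5eBOHxwVowuhnwpdF8zQm84mKFquXiXtSyUiS1nQ7A4KqE8gbhHen1SjVJWSmSPa8SChq9ePmlCrXdH0EFMZoFsfFh84H42q8djIGyEfn+AgIB/gH9/gYBwVXIxYTYjhBhBvpxsm97GTVi6ophTcM2WNMfve53khZrRx2vcx3e6R4CGzoaqxHO/dyN81+y3r+vVHRGVfnyAgWRefT8whEwrf0wqSUkrQIBUqu6tYr25R0GUtou62d7rKTd0RTUWaHAOIF4hxXWdrXTEWFeYyTRhXJvf1fbl1T+TSRpQdy02jjsqZJJYeWuap2O6nne/Y9uob+t+TUiDbERvl5xCs1QRdxg5hU1mt8J3JYpBFm8qn05gwzm5qt3axf/tqhPX/xiGpTS+QVvRvqnnppDRW1iZZIqnlafIyOLTdMGmLyuSejPJy5GigFVXjWyXaZyuwLCprnqfQH1fH1w7McF3rfKjrVwqJQwn0oi4wb7yfI/2Znbv4sT6yav+q7HqiMfo2dzqvovXLCilLyia38G3cl+4jpGmbqOkgp+PuX6om3qyTnaQMqMqlKMSaTUdM1k8U60TYXMRUk8UOUwZXXImkVE61ap6ZrBJjJM9sTAygD5+Lk54q9yaY0iotJShhI+bdH+PlYGLpIaaglacm3ZwkXllgHt/YFuHsE5Sqi8icV4SMVgJIlwRNmknztUoq441dGY7fnJEcW5YP3NUYsUmQGBgqZ9rnodxdm9qkI1ukWJkhlh1k4t1mYp6e3yAWICJVGmqtEXo9bHlpMLTNauXK4tymqdmtp9yc3t/gH9/f154jHxPZoY3RWZrgY9Ln5JMf35bgYlYeGNZhWdumJd4lYt2f32AeIB+R25sLCxR2q6A16WhnYLBPJC6RmyHxrSCb3aFenSCeU+auJCwbXi1"/>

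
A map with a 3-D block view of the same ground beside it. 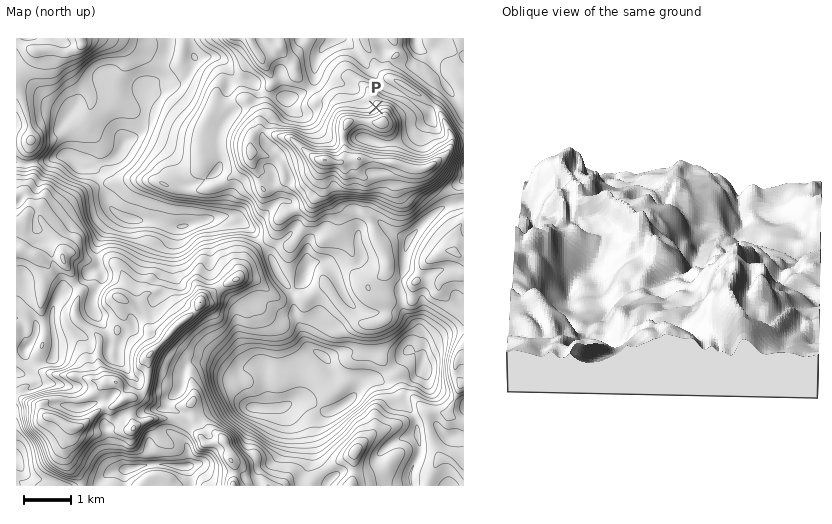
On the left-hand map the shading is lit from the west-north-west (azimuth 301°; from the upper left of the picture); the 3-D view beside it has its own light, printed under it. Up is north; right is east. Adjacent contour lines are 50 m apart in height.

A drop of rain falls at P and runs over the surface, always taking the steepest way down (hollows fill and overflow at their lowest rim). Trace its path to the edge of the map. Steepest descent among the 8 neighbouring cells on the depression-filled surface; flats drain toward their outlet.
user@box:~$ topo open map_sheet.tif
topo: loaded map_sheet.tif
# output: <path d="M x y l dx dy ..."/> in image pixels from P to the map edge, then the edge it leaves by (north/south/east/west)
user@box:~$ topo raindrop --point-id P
<path d="M376 107l-4-3-10-1-4-4 0-4-7-7-7-4-8-2-18-19 0-6 3-7 12-11"/>
exit: north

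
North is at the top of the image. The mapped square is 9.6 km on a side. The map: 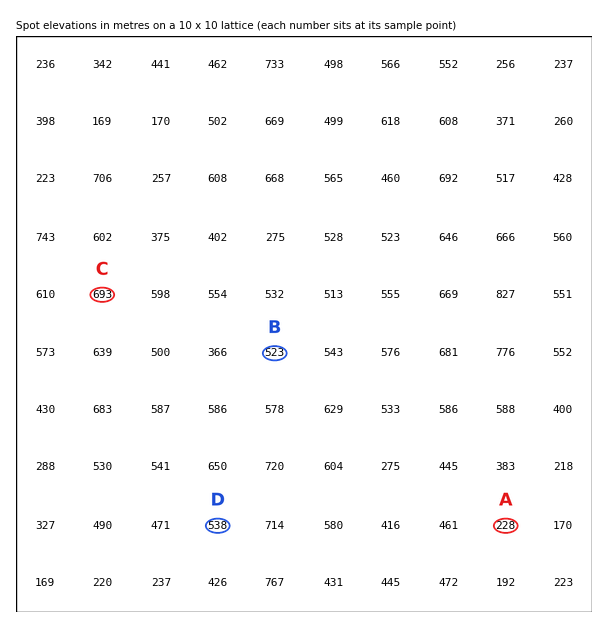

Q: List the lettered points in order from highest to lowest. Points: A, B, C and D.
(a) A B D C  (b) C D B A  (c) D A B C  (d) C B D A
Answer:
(b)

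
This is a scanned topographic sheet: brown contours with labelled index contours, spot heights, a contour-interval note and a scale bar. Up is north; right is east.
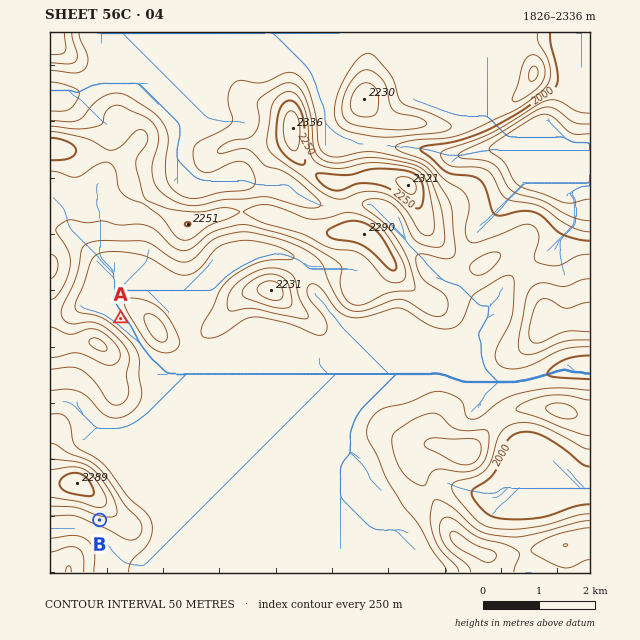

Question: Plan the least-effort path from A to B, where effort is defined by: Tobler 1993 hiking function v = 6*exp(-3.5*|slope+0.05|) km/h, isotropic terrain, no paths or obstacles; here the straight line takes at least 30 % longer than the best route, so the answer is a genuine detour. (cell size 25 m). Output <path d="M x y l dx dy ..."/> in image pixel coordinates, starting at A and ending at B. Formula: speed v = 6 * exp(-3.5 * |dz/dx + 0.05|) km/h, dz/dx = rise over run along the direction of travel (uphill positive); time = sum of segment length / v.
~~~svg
<path d="M121 319l19 39 0 21 5 9 0 17-9 16 0 20-17 34 0 34-4 8-6 3-9 0"/>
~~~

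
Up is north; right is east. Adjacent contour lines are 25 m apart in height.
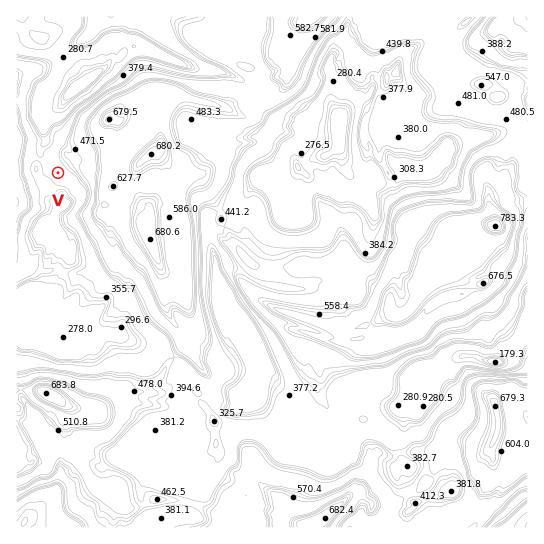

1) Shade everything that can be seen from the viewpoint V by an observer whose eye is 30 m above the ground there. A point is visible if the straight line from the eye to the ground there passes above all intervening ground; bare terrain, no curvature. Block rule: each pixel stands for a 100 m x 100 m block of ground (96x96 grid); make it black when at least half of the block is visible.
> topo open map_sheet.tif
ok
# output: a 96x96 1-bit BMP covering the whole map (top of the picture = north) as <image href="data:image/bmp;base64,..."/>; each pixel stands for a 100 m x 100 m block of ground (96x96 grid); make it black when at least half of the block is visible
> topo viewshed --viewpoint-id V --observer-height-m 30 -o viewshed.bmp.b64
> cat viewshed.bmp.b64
<image width="96" height="96" href="data:image/bmp;base64,Qk2+BAAAAAAAAD4AAAAoAAAAYAAAAGAAAAABAAEAAAAAAIAEAAATCwAAEwsAAAIAAAAAAAAA////AAAAAAAAAAAAAAAAAAAAAAAAAAAAAAAAAAAAAAAAAAAAAAAAAAAAAAAAAAAAAAAAAAAAAAAAAAAAAAAAAAAAAAAAAAAAAAAAAAAAAAAAAAAAAAAAAAAAAAAAAAAAAAAAAAAAAAAAAAAAAAAAAAAAAAAAAAAAAAAAAAAAAAAAAAAAAAAAAAAAAAAAAAAAAAAAAAAAAAAAAAAAAAAAAAAAAAAAAAAAAAAAAAAAAAAAAAAAAAAAAAAAAAAAAAAAAAAAAAAAAAAAAAAAAAAAAAAAAAAAAAAAAAAAAAAAAAAAAAAAAAAAAAAAAAAAAAAAAAAAAAAAAAAAAAAAAAAAAAAAAAAAAAAAAAAAAAAAAAAAEAAAAAAAAAAAAAAAMeAAAAAAAAAAAAAA/8AAAAAAAAAAAAAB/4HAAAAAAAAAAAD/+AOAAAAAAAAAAAD///+AAAAAAAAAAAD///8AAAAAAAAAAAD///8AAAAAAAAAAAD///4AAAAAAAAAAAD/8f4AAAAAAAAAAAD9wHwAAAAAAAAAAAAAgAAAAAAAAAAAAAAAgAAAAAAAAAAAAAAAAAAAAAAAAAAAAAAAAAAAAAAAAAAAAAAAAAAAAAAAAAAAAAAAAAAAAAAAAAAAAAAAAAAAAAAAAAAAAAAAAAAAAAAAAAAAAAAAAAAAAAAAAAAAAAAAAAAAAAAAAAAAAAAAAAAAAAAAAAAAAAAAAQAAAAAAAAAAAAAAAwAAAAAAAAAAAAAAAwAAAAAAAAAAAACA/wAAAAAAAAAAAAD//gAAAAAAAAAAAAD/zgAAAAAAAAAAAAD/zAAAAAAAAAAAAAD/jAAAAAAAAAAAAAD/iAAAAAAAAAAAAAD/iAAAAAAAAAAAAADviAAAAAAAAAAAAADHAAAAAAAAAAAAAADjEAAAAAAAAAAAAAAj4AAAAAAAAAAAAAAA+gAAAAAAAAAAAAAcfgAAAAAAAAAAAAA8PwAAAAAAAAAAAAC4HwAAAAAAAAAAAAB8PwAAAAAAAAAAAAB+fwAAAAAAAAAAAAB9/QAAAAAAAAAAAAB/+QAAAAAAAAAAAAD3+QAAAAAAAAAAAADn8QAAAAAAAAAAAAD/4QAAAAAAAAAAAAD/wQAAAAAAAAAAAAD/AQAAAAAAAAAAAABzAQAAAAAAAAAAAABxAgAAAAAAAAAAAABxAgAAAAAAAAAAAABwBAAAAAAAAAAAAADgBMAAAAAAAAAAAADgAIAAAAAAAAAAAADgAAAAAAAAAAAAAADgAAAAAAAAAAAAAADgAAAAAAAAAAAAAADgAAAAAAAAAAAAAADgAAAAAAAAAAAAAADwAAAAAAAAAAAAAADwAAAAAAAAAAAAAAD4AAAAAAAAAAAAAAD8AAAAAAAAAAAAAAA8AAAAAAAAAAAAAAAAAAAAAAAAAAAAAAAAAAAAAAAAAAAAAAAAAAAAAAAAAAAAAAAAAAAAAAAAAAAAAAAAAAAAAAAAAAAAAAAAAAAAAAAAAAAAAAAAAAAAAAAAAAAAAAAAAAAAAAAAAAAAAAAAAAAAAAAAAAAAAAA="/>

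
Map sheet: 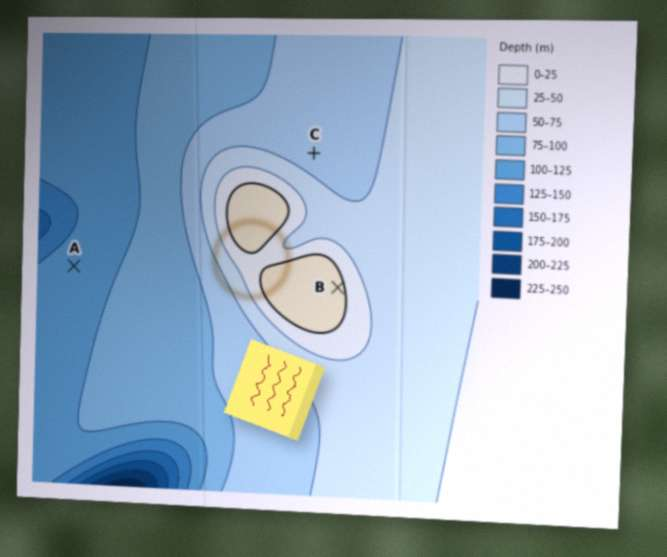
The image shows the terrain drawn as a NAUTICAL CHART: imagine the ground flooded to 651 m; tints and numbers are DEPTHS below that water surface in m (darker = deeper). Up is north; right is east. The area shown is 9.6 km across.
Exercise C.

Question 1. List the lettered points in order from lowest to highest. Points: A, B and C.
A C B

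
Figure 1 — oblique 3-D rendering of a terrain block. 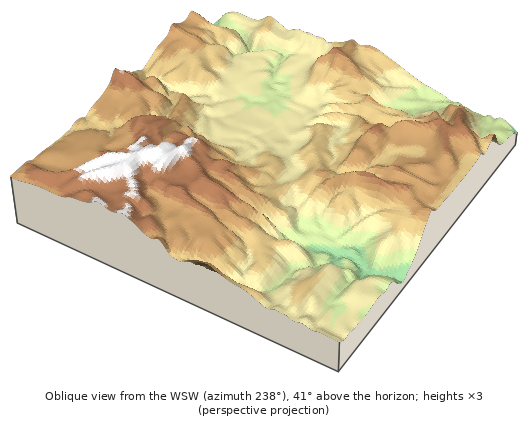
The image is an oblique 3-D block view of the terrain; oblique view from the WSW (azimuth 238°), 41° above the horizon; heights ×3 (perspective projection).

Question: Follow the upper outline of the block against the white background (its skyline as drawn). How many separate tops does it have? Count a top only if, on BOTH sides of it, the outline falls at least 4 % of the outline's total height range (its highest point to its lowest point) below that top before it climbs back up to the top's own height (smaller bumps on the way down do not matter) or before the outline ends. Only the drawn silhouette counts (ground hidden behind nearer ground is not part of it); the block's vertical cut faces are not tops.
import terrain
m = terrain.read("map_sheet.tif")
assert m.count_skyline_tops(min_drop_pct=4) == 2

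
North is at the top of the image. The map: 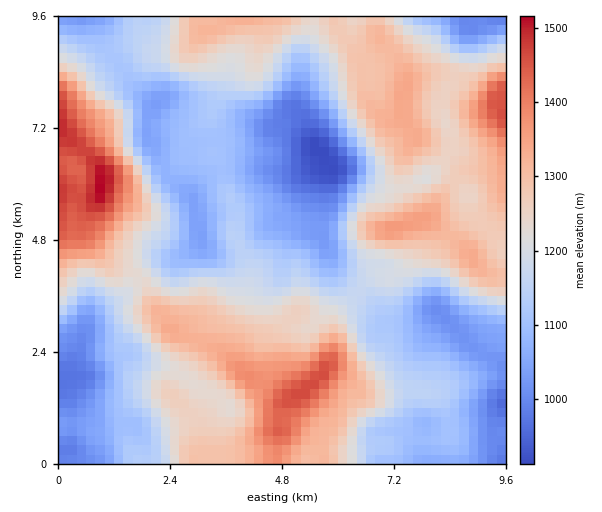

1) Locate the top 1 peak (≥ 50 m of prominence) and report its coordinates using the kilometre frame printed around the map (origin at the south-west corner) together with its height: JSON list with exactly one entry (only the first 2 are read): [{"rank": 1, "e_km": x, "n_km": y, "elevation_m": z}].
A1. [{"rank": 1, "e_km": 0.94, "n_km": 5.91, "elevation_m": 1520}]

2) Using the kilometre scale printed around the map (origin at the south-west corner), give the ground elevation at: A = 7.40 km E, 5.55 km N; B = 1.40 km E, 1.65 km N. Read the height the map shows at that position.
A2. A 1285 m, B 1125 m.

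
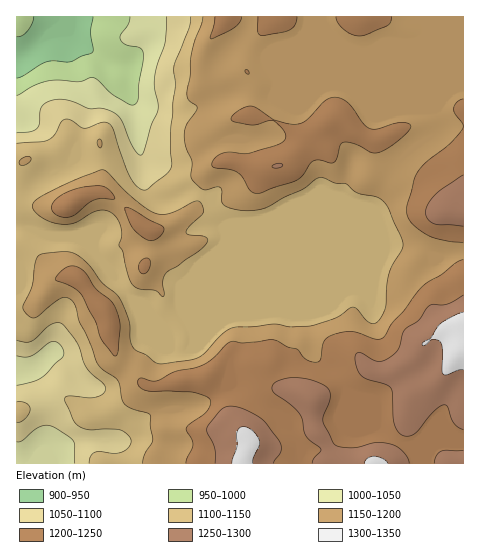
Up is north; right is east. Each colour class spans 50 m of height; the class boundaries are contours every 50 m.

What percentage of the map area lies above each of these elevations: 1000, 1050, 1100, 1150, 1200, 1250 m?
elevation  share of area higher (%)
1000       96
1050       91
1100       85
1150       58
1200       28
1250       9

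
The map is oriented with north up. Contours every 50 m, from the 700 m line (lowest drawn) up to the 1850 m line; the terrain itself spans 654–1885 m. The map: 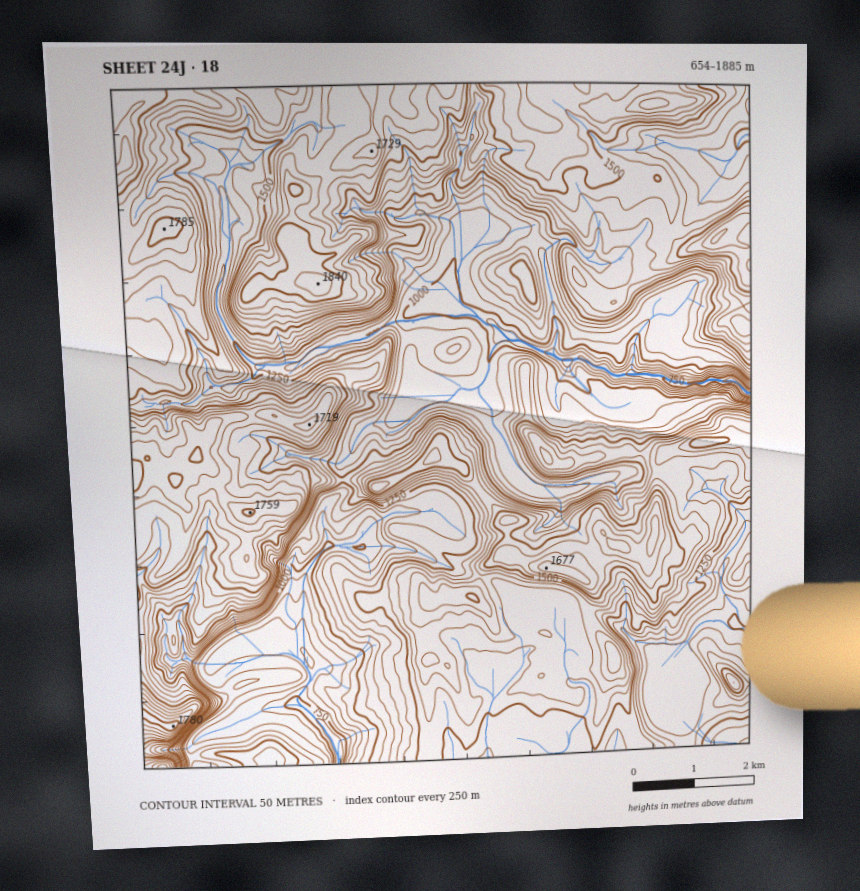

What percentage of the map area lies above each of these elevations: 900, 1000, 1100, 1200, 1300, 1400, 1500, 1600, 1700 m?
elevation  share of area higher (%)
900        95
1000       91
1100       78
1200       68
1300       56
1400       40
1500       28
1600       15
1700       5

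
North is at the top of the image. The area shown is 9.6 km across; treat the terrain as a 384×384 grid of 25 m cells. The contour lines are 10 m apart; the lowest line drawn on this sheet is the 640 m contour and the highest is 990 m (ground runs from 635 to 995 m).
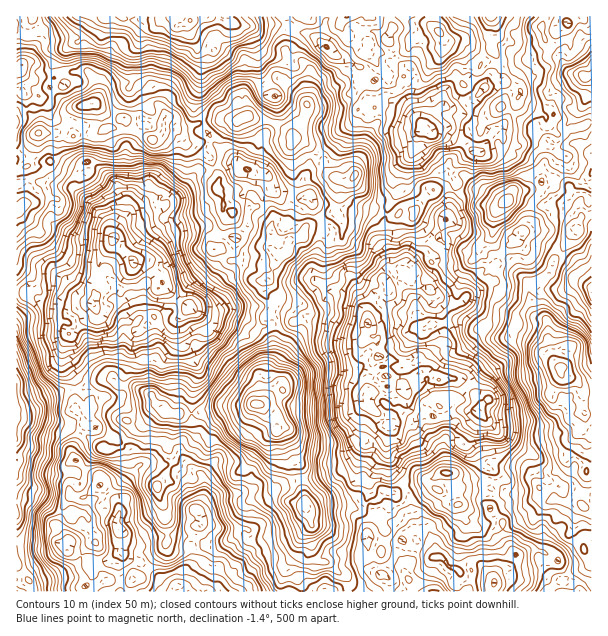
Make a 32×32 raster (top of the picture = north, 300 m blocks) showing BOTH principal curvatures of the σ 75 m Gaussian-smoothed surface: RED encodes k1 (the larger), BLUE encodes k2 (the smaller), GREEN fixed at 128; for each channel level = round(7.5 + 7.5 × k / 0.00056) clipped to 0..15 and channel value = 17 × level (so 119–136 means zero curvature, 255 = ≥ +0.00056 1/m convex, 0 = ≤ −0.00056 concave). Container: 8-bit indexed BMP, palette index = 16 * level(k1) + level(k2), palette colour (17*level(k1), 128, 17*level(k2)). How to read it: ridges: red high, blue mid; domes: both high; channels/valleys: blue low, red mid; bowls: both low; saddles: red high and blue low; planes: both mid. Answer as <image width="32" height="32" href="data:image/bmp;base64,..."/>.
<image width="32" height="32" href="data:image/bmp;base64,Qk02CAAAAAAAADYEAAAoAAAAIAAAACAAAAABAAgAAAAAAAAEAAATCwAAEwsAAAABAAAAAAAAAIAAABGAAAAigAAAM4AAAESAAABVgAAAZoAAAHeAAACIgAAAmYAAAKqAAAC7gAAAzIAAAN2AAADugAAA/4AAAACAEQARgBEAIoARADOAEQBEgBEAVYARAGaAEQB3gBEAiIARAJmAEQCqgBEAu4ARAMyAEQDdgBEA7oARAP+AEQAAgCIAEYAiACKAIgAzgCIARIAiAFWAIgBmgCIAd4AiAIiAIgCZgCIAqoAiALuAIgDMgCIA3YAiAO6AIgD/gCIAAIAzABGAMwAigDMAM4AzAESAMwBVgDMAZoAzAHeAMwCIgDMAmYAzAKqAMwC7gDMAzIAzAN2AMwDugDMA/4AzAACARAARgEQAIoBEADOARABEgEQAVYBEAGaARAB3gEQAiIBEAJmARACqgEQAu4BEAMyARADdgEQA7oBEAP+ARAAAgFUAEYBVACKAVQAzgFUARIBVAFWAVQBmgFUAd4BVAIiAVQCZgFUAqoBVALuAVQDMgFUA3YBVAO6AVQD/gFUAAIBmABGAZgAigGYAM4BmAESAZgBVgGYAZoBmAHeAZgCIgGYAmYBmAKqAZgC7gGYAzIBmAN2AZgDugGYA/4BmAACAdwARgHcAIoB3ADOAdwBEgHcAVYB3AGaAdwB3gHcAiIB3AJmAdwCqgHcAu4B3AMyAdwDdgHcA7oB3AP+AdwAAgIgAEYCIACKAiAAzgIgARICIAFWAiABmgIgAd4CIAIiAiACZgIgAqoCIALuAiADMgIgA3YCIAO6AiAD/gIgAAICZABGAmQAigJkAM4CZAESAmQBVgJkAZoCZAHeAmQCIgJkAmYCZAKqAmQC7gJkAzICZAN2AmQDugJkA/4CZAACAqgARgKoAIoCqADOAqgBEgKoAVYCqAGaAqgB3gKoAiICqAJmAqgCqgKoAu4CqAMyAqgDdgKoA7oCqAP+AqgAAgLsAEYC7ACKAuwAzgLsARIC7AFWAuwBmgLsAd4C7AIiAuwCZgLsAqoC7ALuAuwDMgLsA3YC7AO6AuwD/gLsAAIDMABGAzAAigMwAM4DMAESAzABVgMwAZoDMAHeAzACIgMwAmYDMAKqAzAC7gMwAzIDMAN2AzADugMwA/4DMAACA3QARgN0AIoDdADOA3QBEgN0AVYDdAGaA3QB3gN0AiIDdAJmA3QCqgN0Au4DdAMyA3QDdgN0A7oDdAP+A3QAAgO4AEYDuACKA7gAzgO4ARIDuAFWA7gBmgO4Ad4DuAIiA7gCZgO4AqoDuALuA7gDMgO4A3YDuAO6A7gD/gO4AAID/ABGA/wAigP8AM4D/AESA/wBVgP8AZoD/AHeA/wCIgP8AmYD/AKqA/wC7gP8AzID/AN2A/wDugP8A/4D/APjXk3G1xNilYmOUlJWD+baSYfe0gsaz1GDUMJNy9taD9bTDsaKCtdDWkZZzg6TYtdf2tYGUx5NxkbJzkqW0gPflcSCS+qCTtfux1eXYtpXW04KkgdZzxXDXlrZgkYCz9vZggNT2YKKk9ZBykNNihMb79bZg14SEgtbptcLppMe09pDg6MWQkvf4UFC36qSk+fqVkrWWhoHW+bVwpce2pvrF+pChk6Fw+vWicJLCpMPl+MajtPjTtte1pLSkx8iU1PaBkOZAodHW1rWg5uiCtNPhUpO1k9P4+PnEk5Pos5To9rdwgPb2lHDGgrVgoKPV5bWUoaVwtYTlxLHl5bOSx7XmhKDg5cG1lZJypbD55vr41vagpWJylfiis5Fw5qi32drIsJSB+OXW+fWxttik9/e0YFCVgpSjkMNBcHShwcbYx9iAdIOCgvrnxOH5+Pzk1NiBcmDHktfZ13FAkMX7lNfX1ODUxuXz+cW1gLe2xej9tWFzcsVhspCgsHDV5ubW99dQUKXZ2ZOigpOAt8f85/n21bGkpLaEkoNzo6HG+PrEpIKAo8i2k9ikg6G1osPVw4GTYYSS5ZOzw7bX0vbp+PuQhWDAYsOisXGVgmHlkdKS1ZWCcIPZ6sTC+rTXcvbl9dW1cpVRo7jpxUCAcKHF1oTnx6RgpcfGk8O0pcbW+ILEQOaDg3KlppKQwIGDpObWxqSjs6KTpbRgsVDEc/Wxg7KltYPGkcaB02DWuMbl2eZgULOTo3CUgKXGxKTF9/aCo4SCxcigtlBwcNnp5qSW99Vx16TncVHDtNbqlMRS5uSlk9m1pHJAtKbDxPmzcce299TX+pKjtcSRxOT0YISU9uimpPWzYGCmt8Wlo9fCpNem1qXYs8TY53BAoveSUHPX9/nF++RgknK1UJPH57SzpKNQ1LOyscf2kpD3+vrAxqa2kqSi4dlwgoJxwdf5xKWA1IHo+fiQk/j4wPbn+uNzx6TYpqeB4KK1ULPFstNAYKLWoub5+ICggubkwoGB9Mdzk9OTw5G059L69NjGsZLV2OnUw7X5xWGA1/NQgIOTtZO19/rl5ujG0/fHtZDE2IDF6sVwYNSxdFBQs9mTc9iVpHDAoMPl1dPWpPrB8vn69uDk+LaBY9aUYaSTtefBtZO1osazsfX6k2K255GQ1vmQIOb7tpGEpbSlYMWgxbNyx4LE1aSysfXm49nqtIC2+PD4o/bEo5W4pvSksqWRg6Ok+Pr81dD2+KNxx7eTcVL1cdS093CgtqaTlPmitaO2pqTStMLDkpCBxpO0lIG1scSh6NWQYNbHgdek6PjXkYWk5ZWjtPWklIKBoIBxUaSSUHDQkbW0tKWjk8b6o8aAtejmYZI="/>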